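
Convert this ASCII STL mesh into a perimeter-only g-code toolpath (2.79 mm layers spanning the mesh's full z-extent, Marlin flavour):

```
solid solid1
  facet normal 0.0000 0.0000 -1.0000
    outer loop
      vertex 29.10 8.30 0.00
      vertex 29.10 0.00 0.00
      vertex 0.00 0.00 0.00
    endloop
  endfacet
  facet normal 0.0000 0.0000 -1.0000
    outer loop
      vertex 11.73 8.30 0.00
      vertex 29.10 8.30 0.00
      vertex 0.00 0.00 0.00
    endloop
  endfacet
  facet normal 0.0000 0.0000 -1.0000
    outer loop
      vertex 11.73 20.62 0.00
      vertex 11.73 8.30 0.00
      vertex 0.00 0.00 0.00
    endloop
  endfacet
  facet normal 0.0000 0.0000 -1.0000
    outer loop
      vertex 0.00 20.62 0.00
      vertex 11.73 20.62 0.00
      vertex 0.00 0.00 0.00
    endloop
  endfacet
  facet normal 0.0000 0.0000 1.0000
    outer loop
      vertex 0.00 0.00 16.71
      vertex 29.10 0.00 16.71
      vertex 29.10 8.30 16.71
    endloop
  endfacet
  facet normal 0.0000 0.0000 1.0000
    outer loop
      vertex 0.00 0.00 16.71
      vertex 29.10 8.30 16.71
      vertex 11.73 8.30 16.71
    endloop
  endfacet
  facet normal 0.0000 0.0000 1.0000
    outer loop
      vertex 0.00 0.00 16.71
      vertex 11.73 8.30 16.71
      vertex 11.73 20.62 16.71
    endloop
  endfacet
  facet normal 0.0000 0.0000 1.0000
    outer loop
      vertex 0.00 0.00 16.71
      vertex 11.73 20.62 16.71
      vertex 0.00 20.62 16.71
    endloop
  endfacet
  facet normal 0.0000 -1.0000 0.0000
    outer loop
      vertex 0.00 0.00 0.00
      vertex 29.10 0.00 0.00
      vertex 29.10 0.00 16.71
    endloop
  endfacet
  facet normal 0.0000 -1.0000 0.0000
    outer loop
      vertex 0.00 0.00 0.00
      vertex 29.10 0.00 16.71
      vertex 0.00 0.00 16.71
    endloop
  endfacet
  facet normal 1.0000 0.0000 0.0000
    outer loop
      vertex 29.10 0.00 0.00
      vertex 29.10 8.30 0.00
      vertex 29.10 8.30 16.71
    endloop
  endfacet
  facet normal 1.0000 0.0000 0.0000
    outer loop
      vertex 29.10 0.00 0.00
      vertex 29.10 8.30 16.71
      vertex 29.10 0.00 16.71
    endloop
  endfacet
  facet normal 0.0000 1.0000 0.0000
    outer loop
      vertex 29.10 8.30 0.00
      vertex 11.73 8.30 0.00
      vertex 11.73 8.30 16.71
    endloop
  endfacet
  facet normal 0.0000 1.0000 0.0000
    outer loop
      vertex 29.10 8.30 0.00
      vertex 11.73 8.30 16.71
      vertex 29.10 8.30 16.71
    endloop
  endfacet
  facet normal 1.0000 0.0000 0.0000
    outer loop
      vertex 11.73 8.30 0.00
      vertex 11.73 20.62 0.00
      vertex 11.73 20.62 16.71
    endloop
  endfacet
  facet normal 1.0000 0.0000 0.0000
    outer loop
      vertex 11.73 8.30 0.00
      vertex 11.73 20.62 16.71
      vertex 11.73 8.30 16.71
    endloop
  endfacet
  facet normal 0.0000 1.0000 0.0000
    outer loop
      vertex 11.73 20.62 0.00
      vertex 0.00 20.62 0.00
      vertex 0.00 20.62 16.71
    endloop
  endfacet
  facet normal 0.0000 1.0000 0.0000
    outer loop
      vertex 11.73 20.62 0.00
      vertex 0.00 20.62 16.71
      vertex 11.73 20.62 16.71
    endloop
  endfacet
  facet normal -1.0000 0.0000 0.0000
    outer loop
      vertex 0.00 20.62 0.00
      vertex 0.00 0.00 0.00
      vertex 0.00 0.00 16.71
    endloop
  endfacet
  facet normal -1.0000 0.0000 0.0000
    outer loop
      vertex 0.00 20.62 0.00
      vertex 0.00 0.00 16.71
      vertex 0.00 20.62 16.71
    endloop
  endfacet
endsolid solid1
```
; perimeter-only toolpath
G21 ; units = mm
G90 ; absolute positioning
G28 ; home
; layer 1
G0 Z2.79
G0 X0.00 Y0.00
G1 X29.10 Y0.00
G1 X29.10 Y8.30
G1 X11.73 Y8.30
G1 X11.73 Y20.62
G1 X0.00 Y20.62
G1 X0.00 Y0.00
; layer 2
G0 Z5.57
G0 X0.00 Y0.00
G1 X29.10 Y0.00
G1 X29.10 Y8.30
G1 X11.73 Y8.30
G1 X11.73 Y20.62
G1 X0.00 Y20.62
G1 X0.00 Y0.00
; layer 3
G0 Z8.36
G0 X0.00 Y0.00
G1 X29.10 Y0.00
G1 X29.10 Y8.30
G1 X11.73 Y8.30
G1 X11.73 Y20.62
G1 X0.00 Y20.62
G1 X0.00 Y0.00
; layer 4
G0 Z11.14
G0 X0.00 Y0.00
G1 X29.10 Y0.00
G1 X29.10 Y8.30
G1 X11.73 Y8.30
G1 X11.73 Y20.62
G1 X0.00 Y20.62
G1 X0.00 Y0.00
; layer 5
G0 Z13.93
G0 X0.00 Y0.00
G1 X29.10 Y0.00
G1 X29.10 Y8.30
G1 X11.73 Y8.30
G1 X11.73 Y20.62
G1 X0.00 Y20.62
G1 X0.00 Y0.00
; layer 6
G0 Z16.71
G0 X0.00 Y0.00
G1 X29.10 Y0.00
G1 X29.10 Y8.30
G1 X11.73 Y8.30
G1 X11.73 Y20.62
G1 X0.00 Y20.62
G1 X0.00 Y0.00
M2 ; end

The solid is an L-shaped prism: outer 29.1 × 20.6 mm, arm thicknesses ≈ 8.3 mm (horizontal) and 11.7 mm (vertical), extruded 16.7 mm in z. Slicing at Δz = 2.79 mm — 6 equal slices spanning the solid's height, so layer i sits at z = i·h/6 — gives 6 non-empty perimeters. Each is a 6-segment closed polygon; G0 lifts to the layer z and rapids to the start vertex, then G1 traces the edges.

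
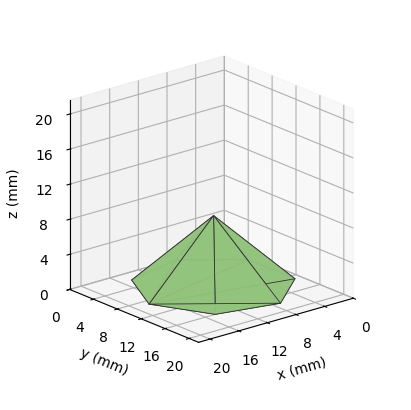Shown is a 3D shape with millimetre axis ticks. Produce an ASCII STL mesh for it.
Reading the render: the shape is a regular 7-sided pyramid, base circumscribed radius ≈ 9 mm, apex at z ≈ 8 mm (dimensions read to the nearest mm from the axis ticks). For the STL, each face is triangulated and given an outward normal.

solid part
  facet normal 0.0000 0.0000 -1.0000
    outer loop
      vertex 7.0 17.8 0.0
      vertex 14.6 16.0 0.0
      vertex 18.0 9.0 0.0
    endloop
  endfacet
  facet normal 0.0000 0.0000 -1.0000
    outer loop
      vertex 0.9 12.9 0.0
      vertex 7.0 17.8 0.0
      vertex 18.0 9.0 0.0
    endloop
  endfacet
  facet normal 0.0000 0.0000 -1.0000
    outer loop
      vertex 0.9 5.1 0.0
      vertex 0.9 12.9 0.0
      vertex 18.0 9.0 0.0
    endloop
  endfacet
  facet normal 0.0000 0.0000 -1.0000
    outer loop
      vertex 7.0 0.2 0.0
      vertex 0.9 5.1 0.0
      vertex 18.0 9.0 0.0
    endloop
  endfacet
  facet normal 0.0000 0.0000 -1.0000
    outer loop
      vertex 14.6 2.0 0.0
      vertex 7.0 0.2 0.0
      vertex 18.0 9.0 0.0
    endloop
  endfacet
  facet normal 0.6323 0.3071 0.7113
    outer loop
      vertex 18.0 9.0 0.0
      vertex 14.6 16.0 0.0
      vertex 9.0 9.0 8.0
    endloop
  endfacet
  facet normal 0.1619 0.6837 0.7116
    outer loop
      vertex 14.6 16.0 0.0
      vertex 7.0 17.8 0.0
      vertex 9.0 9.0 8.0
    endloop
  endfacet
  facet normal -0.4397 0.5474 0.7121
    outer loop
      vertex 7.0 17.8 0.0
      vertex 0.9 12.9 0.0
      vertex 9.0 9.0 8.0
    endloop
  endfacet
  facet normal -0.7027 0.0000 0.7115
    outer loop
      vertex 0.9 12.9 0.0
      vertex 0.9 5.1 0.0
      vertex 9.0 9.0 8.0
    endloop
  endfacet
  facet normal -0.4397 -0.5474 0.7121
    outer loop
      vertex 0.9 5.1 0.0
      vertex 7.0 0.2 0.0
      vertex 9.0 9.0 8.0
    endloop
  endfacet
  facet normal 0.1619 -0.6837 0.7116
    outer loop
      vertex 7.0 0.2 0.0
      vertex 14.6 2.0 0.0
      vertex 9.0 9.0 8.0
    endloop
  endfacet
  facet normal 0.6323 -0.3071 0.7113
    outer loop
      vertex 14.6 2.0 0.0
      vertex 18.0 9.0 0.0
      vertex 9.0 9.0 8.0
    endloop
  endfacet
endsolid part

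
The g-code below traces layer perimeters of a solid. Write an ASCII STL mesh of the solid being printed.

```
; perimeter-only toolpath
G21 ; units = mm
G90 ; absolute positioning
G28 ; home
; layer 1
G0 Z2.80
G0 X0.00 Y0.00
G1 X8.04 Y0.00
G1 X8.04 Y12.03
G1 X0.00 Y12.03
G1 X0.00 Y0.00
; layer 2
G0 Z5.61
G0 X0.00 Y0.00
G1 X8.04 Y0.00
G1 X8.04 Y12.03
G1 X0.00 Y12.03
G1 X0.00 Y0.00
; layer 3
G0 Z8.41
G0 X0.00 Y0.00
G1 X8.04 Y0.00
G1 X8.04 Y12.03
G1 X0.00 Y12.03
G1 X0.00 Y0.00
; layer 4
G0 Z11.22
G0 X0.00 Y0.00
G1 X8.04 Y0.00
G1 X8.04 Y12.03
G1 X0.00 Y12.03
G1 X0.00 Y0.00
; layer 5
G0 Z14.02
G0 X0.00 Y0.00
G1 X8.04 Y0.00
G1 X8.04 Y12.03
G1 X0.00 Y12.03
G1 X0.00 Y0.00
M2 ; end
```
solid part
  facet normal 0.0000 0.0000 -1.0000
    outer loop
      vertex 8.04 12.03 0.00
      vertex 8.04 0.00 0.00
      vertex 0.00 0.00 0.00
    endloop
  endfacet
  facet normal 0.0000 0.0000 -1.0000
    outer loop
      vertex 0.00 12.03 0.00
      vertex 8.04 12.03 0.00
      vertex 0.00 0.00 0.00
    endloop
  endfacet
  facet normal 0.0000 0.0000 1.0000
    outer loop
      vertex 0.00 0.00 14.02
      vertex 8.04 0.00 14.02
      vertex 8.04 12.03 14.02
    endloop
  endfacet
  facet normal 0.0000 0.0000 1.0000
    outer loop
      vertex 0.00 0.00 14.02
      vertex 8.04 12.03 14.02
      vertex 0.00 12.03 14.02
    endloop
  endfacet
  facet normal 0.0000 -1.0000 0.0000
    outer loop
      vertex 0.00 0.00 0.00
      vertex 8.04 0.00 0.00
      vertex 8.04 0.00 14.02
    endloop
  endfacet
  facet normal 0.0000 -1.0000 0.0000
    outer loop
      vertex 0.00 0.00 0.00
      vertex 8.04 0.00 14.02
      vertex 0.00 0.00 14.02
    endloop
  endfacet
  facet normal 0.0000 1.0000 0.0000
    outer loop
      vertex 8.04 12.03 14.02
      vertex 8.04 12.03 0.00
      vertex 0.00 12.03 0.00
    endloop
  endfacet
  facet normal 0.0000 1.0000 0.0000
    outer loop
      vertex 0.00 12.03 14.02
      vertex 8.04 12.03 14.02
      vertex 0.00 12.03 0.00
    endloop
  endfacet
  facet normal -1.0000 0.0000 0.0000
    outer loop
      vertex 0.00 12.03 14.02
      vertex 0.00 12.03 0.00
      vertex 0.00 0.00 0.00
    endloop
  endfacet
  facet normal -1.0000 0.0000 0.0000
    outer loop
      vertex 0.00 0.00 14.02
      vertex 0.00 12.03 14.02
      vertex 0.00 0.00 0.00
    endloop
  endfacet
  facet normal 1.0000 0.0000 0.0000
    outer loop
      vertex 8.04 0.00 0.00
      vertex 8.04 12.03 0.00
      vertex 8.04 12.03 14.02
    endloop
  endfacet
  facet normal 1.0000 0.0000 0.0000
    outer loop
      vertex 8.04 0.00 0.00
      vertex 8.04 12.03 14.02
      vertex 8.04 0.00 14.02
    endloop
  endfacet
endsolid part

The G0 Z moves step by Δz≈2.80 mm. Every layer's G1 loop is the same polygon, so the solid is a straight extrusion of it from z=0 to z≈14. Closing with flat bottom and top caps and triangulating gives 12 facets — a rectangular box, roughly 8.04 × 12 mm footprint and 14 mm tall.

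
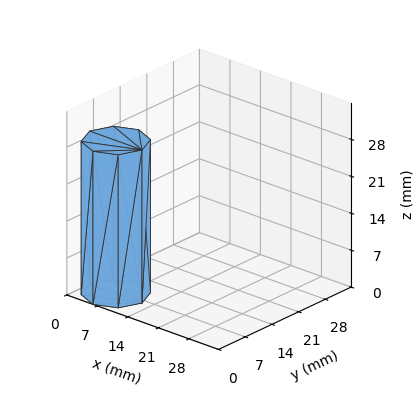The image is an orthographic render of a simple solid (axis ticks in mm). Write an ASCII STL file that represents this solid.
Reading the render: the shape is a regular 8-sided prism (a cylinder approximated with 8 flat sides), circumscribed radius ≈ 6 mm, height ≈ 29 mm (dimensions read to the nearest mm from the axis ticks). For the STL, each face is triangulated and given an outward normal.

solid part
  facet normal 0.0000 0.0000 -1.0000
    outer loop
      vertex 6.000 12.000 0.000
      vertex 10.243 10.243 0.000
      vertex 12.000 6.000 0.000
    endloop
  endfacet
  facet normal 0.0000 0.0000 -1.0000
    outer loop
      vertex 1.757 10.243 0.000
      vertex 6.000 12.000 0.000
      vertex 12.000 6.000 0.000
    endloop
  endfacet
  facet normal 0.0000 0.0000 -1.0000
    outer loop
      vertex 0.000 6.000 0.000
      vertex 1.757 10.243 0.000
      vertex 12.000 6.000 0.000
    endloop
  endfacet
  facet normal 0.0000 0.0000 -1.0000
    outer loop
      vertex 1.757 1.757 0.000
      vertex 0.000 6.000 0.000
      vertex 12.000 6.000 0.000
    endloop
  endfacet
  facet normal 0.0000 0.0000 -1.0000
    outer loop
      vertex 6.000 0.000 0.000
      vertex 1.757 1.757 0.000
      vertex 12.000 6.000 0.000
    endloop
  endfacet
  facet normal 0.0000 0.0000 -1.0000
    outer loop
      vertex 10.243 1.757 0.000
      vertex 6.000 0.000 0.000
      vertex 12.000 6.000 0.000
    endloop
  endfacet
  facet normal 0.0000 0.0000 1.0000
    outer loop
      vertex 12.000 6.000 29.000
      vertex 10.243 10.243 29.000
      vertex 6.000 12.000 29.000
    endloop
  endfacet
  facet normal 0.0000 0.0000 1.0000
    outer loop
      vertex 12.000 6.000 29.000
      vertex 6.000 12.000 29.000
      vertex 1.757 10.243 29.000
    endloop
  endfacet
  facet normal 0.0000 0.0000 1.0000
    outer loop
      vertex 12.000 6.000 29.000
      vertex 1.757 10.243 29.000
      vertex 0.000 6.000 29.000
    endloop
  endfacet
  facet normal 0.0000 0.0000 1.0000
    outer loop
      vertex 12.000 6.000 29.000
      vertex 0.000 6.000 29.000
      vertex 1.757 1.757 29.000
    endloop
  endfacet
  facet normal 0.0000 0.0000 1.0000
    outer loop
      vertex 12.000 6.000 29.000
      vertex 1.757 1.757 29.000
      vertex 6.000 0.000 29.000
    endloop
  endfacet
  facet normal 0.0000 0.0000 1.0000
    outer loop
      vertex 12.000 6.000 29.000
      vertex 6.000 0.000 29.000
      vertex 10.243 1.757 29.000
    endloop
  endfacet
  facet normal 0.9239 0.3826 0.0000
    outer loop
      vertex 12.000 6.000 0.000
      vertex 10.243 10.243 0.000
      vertex 10.243 10.243 29.000
    endloop
  endfacet
  facet normal 0.9239 0.3826 0.0000
    outer loop
      vertex 12.000 6.000 0.000
      vertex 10.243 10.243 29.000
      vertex 12.000 6.000 29.000
    endloop
  endfacet
  facet normal 0.3826 0.9239 0.0000
    outer loop
      vertex 10.243 10.243 0.000
      vertex 6.000 12.000 0.000
      vertex 6.000 12.000 29.000
    endloop
  endfacet
  facet normal 0.3826 0.9239 0.0000
    outer loop
      vertex 10.243 10.243 0.000
      vertex 6.000 12.000 29.000
      vertex 10.243 10.243 29.000
    endloop
  endfacet
  facet normal -0.3826 0.9239 0.0000
    outer loop
      vertex 6.000 12.000 0.000
      vertex 1.757 10.243 0.000
      vertex 1.757 10.243 29.000
    endloop
  endfacet
  facet normal -0.3826 0.9239 0.0000
    outer loop
      vertex 6.000 12.000 0.000
      vertex 1.757 10.243 29.000
      vertex 6.000 12.000 29.000
    endloop
  endfacet
  facet normal -0.9239 0.3826 0.0000
    outer loop
      vertex 1.757 10.243 0.000
      vertex 0.000 6.000 0.000
      vertex 0.000 6.000 29.000
    endloop
  endfacet
  facet normal -0.9239 0.3826 0.0000
    outer loop
      vertex 1.757 10.243 0.000
      vertex 0.000 6.000 29.000
      vertex 1.757 10.243 29.000
    endloop
  endfacet
  facet normal -0.9239 -0.3826 0.0000
    outer loop
      vertex 0.000 6.000 0.000
      vertex 1.757 1.757 0.000
      vertex 1.757 1.757 29.000
    endloop
  endfacet
  facet normal -0.9239 -0.3826 0.0000
    outer loop
      vertex 0.000 6.000 0.000
      vertex 1.757 1.757 29.000
      vertex 0.000 6.000 29.000
    endloop
  endfacet
  facet normal -0.3826 -0.9239 0.0000
    outer loop
      vertex 1.757 1.757 0.000
      vertex 6.000 0.000 0.000
      vertex 6.000 0.000 29.000
    endloop
  endfacet
  facet normal -0.3826 -0.9239 0.0000
    outer loop
      vertex 1.757 1.757 0.000
      vertex 6.000 0.000 29.000
      vertex 1.757 1.757 29.000
    endloop
  endfacet
  facet normal 0.3826 -0.9239 0.0000
    outer loop
      vertex 6.000 0.000 0.000
      vertex 10.243 1.757 0.000
      vertex 10.243 1.757 29.000
    endloop
  endfacet
  facet normal 0.3826 -0.9239 0.0000
    outer loop
      vertex 6.000 0.000 0.000
      vertex 10.243 1.757 29.000
      vertex 6.000 0.000 29.000
    endloop
  endfacet
  facet normal 0.9239 -0.3826 0.0000
    outer loop
      vertex 10.243 1.757 0.000
      vertex 12.000 6.000 0.000
      vertex 12.000 6.000 29.000
    endloop
  endfacet
  facet normal 0.9239 -0.3826 0.0000
    outer loop
      vertex 10.243 1.757 0.000
      vertex 12.000 6.000 29.000
      vertex 10.243 1.757 29.000
    endloop
  endfacet
endsolid part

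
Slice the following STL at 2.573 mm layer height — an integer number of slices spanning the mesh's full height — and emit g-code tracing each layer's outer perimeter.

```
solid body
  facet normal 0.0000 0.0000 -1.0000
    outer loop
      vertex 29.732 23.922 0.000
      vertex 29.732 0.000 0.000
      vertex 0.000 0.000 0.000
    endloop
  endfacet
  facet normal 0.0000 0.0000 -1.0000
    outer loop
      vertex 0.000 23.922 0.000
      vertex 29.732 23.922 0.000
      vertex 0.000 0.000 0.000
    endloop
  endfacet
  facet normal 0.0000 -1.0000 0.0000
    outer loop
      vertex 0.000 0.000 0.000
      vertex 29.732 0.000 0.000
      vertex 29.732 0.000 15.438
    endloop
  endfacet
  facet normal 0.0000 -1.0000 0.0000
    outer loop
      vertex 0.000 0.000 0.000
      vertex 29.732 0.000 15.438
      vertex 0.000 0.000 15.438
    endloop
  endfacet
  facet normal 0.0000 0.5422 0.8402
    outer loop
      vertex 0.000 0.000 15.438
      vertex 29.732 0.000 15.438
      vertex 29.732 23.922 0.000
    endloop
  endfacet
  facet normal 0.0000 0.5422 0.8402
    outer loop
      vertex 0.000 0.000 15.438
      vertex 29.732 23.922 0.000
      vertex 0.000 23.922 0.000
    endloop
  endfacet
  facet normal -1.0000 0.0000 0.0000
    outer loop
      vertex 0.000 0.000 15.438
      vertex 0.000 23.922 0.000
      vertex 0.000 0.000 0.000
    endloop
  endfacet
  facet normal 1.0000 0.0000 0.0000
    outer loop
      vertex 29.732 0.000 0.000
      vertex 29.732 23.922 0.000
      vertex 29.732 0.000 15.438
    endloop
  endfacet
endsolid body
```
; perimeter-only toolpath
G21 ; units = mm
G90 ; absolute positioning
G28 ; home
; layer 1
G0 Z2.573
G0 X0.000 Y0.000
G1 X29.732 Y0.000
G1 X29.732 Y19.935
G1 X0.000 Y19.935
G1 X0.000 Y0.000
; layer 2
G0 Z5.146
G0 X0.000 Y0.000
G1 X29.732 Y0.000
G1 X29.732 Y15.948
G1 X0.000 Y15.948
G1 X0.000 Y0.000
; layer 3
G0 Z7.719
G0 X0.000 Y0.000
G1 X29.732 Y0.000
G1 X29.732 Y11.961
G1 X0.000 Y11.961
G1 X0.000 Y0.000
; layer 4
G0 Z10.292
G0 X0.000 Y0.000
G1 X29.732 Y0.000
G1 X29.732 Y7.974
G1 X0.000 Y7.974
G1 X0.000 Y0.000
; layer 5
G0 Z12.865
G0 X0.000 Y0.000
G1 X29.732 Y0.000
G1 X29.732 Y3.987
G1 X0.000 Y3.987
G1 X0.000 Y0.000
M2 ; end

The solid is a wedge (ramp): 29.7 × 23.9 mm base, rising to 15.4 mm along the y=0 edge and sloping linearly to z=0 at y=23.9. Slicing at Δz = 2.573 mm — 6 equal slices spanning the solid's height, so layer i sits at z = i·h/6 — gives 5 non-empty perimeters. Each is a 4-segment closed polygon; G0 lifts to the layer z and rapids to the start vertex, then G1 traces the edges. The cross-section shrinks linearly with z (the slice at the apex is degenerate and omitted).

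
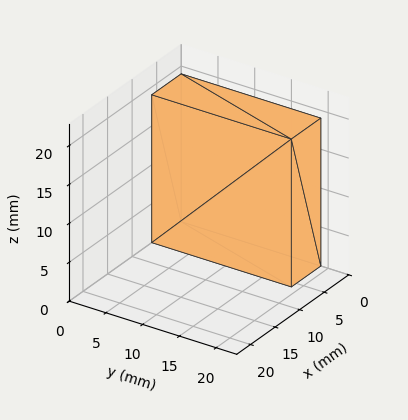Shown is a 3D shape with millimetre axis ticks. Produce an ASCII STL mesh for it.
Reading the render: the shape is a rectangular box, roughly 6 × 19 mm footprint and 19 mm tall (dimensions read to the nearest mm from the axis ticks). For the STL, each face is triangulated and given an outward normal.

solid part
  facet normal 0.0000 0.0000 -1.0000
    outer loop
      vertex 6.0 19.0 0.0
      vertex 6.0 0.0 0.0
      vertex 0.0 0.0 0.0
    endloop
  endfacet
  facet normal 0.0000 0.0000 -1.0000
    outer loop
      vertex 0.0 19.0 0.0
      vertex 6.0 19.0 0.0
      vertex 0.0 0.0 0.0
    endloop
  endfacet
  facet normal 0.0000 0.0000 1.0000
    outer loop
      vertex 0.0 0.0 19.0
      vertex 6.0 0.0 19.0
      vertex 6.0 19.0 19.0
    endloop
  endfacet
  facet normal 0.0000 0.0000 1.0000
    outer loop
      vertex 0.0 0.0 19.0
      vertex 6.0 19.0 19.0
      vertex 0.0 19.0 19.0
    endloop
  endfacet
  facet normal 0.0000 -1.0000 0.0000
    outer loop
      vertex 0.0 0.0 0.0
      vertex 6.0 0.0 0.0
      vertex 6.0 0.0 19.0
    endloop
  endfacet
  facet normal 0.0000 -1.0000 0.0000
    outer loop
      vertex 0.0 0.0 0.0
      vertex 6.0 0.0 19.0
      vertex 0.0 0.0 19.0
    endloop
  endfacet
  facet normal 0.0000 1.0000 0.0000
    outer loop
      vertex 6.0 19.0 19.0
      vertex 6.0 19.0 0.0
      vertex 0.0 19.0 0.0
    endloop
  endfacet
  facet normal 0.0000 1.0000 0.0000
    outer loop
      vertex 0.0 19.0 19.0
      vertex 6.0 19.0 19.0
      vertex 0.0 19.0 0.0
    endloop
  endfacet
  facet normal -1.0000 0.0000 0.0000
    outer loop
      vertex 0.0 19.0 19.0
      vertex 0.0 19.0 0.0
      vertex 0.0 0.0 0.0
    endloop
  endfacet
  facet normal -1.0000 0.0000 0.0000
    outer loop
      vertex 0.0 0.0 19.0
      vertex 0.0 19.0 19.0
      vertex 0.0 0.0 0.0
    endloop
  endfacet
  facet normal 1.0000 0.0000 0.0000
    outer loop
      vertex 6.0 0.0 0.0
      vertex 6.0 19.0 0.0
      vertex 6.0 19.0 19.0
    endloop
  endfacet
  facet normal 1.0000 0.0000 0.0000
    outer loop
      vertex 6.0 0.0 0.0
      vertex 6.0 19.0 19.0
      vertex 6.0 0.0 19.0
    endloop
  endfacet
endsolid part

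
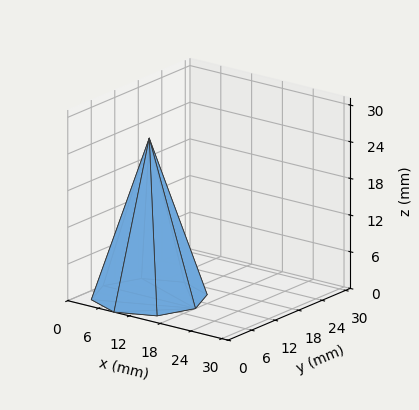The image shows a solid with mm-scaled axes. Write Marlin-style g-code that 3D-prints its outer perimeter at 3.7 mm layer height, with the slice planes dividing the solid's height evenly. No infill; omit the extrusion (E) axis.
Reading the render: the shape is a regular 8-sided pyramid, base circumscribed radius ≈ 9 mm, apex at z ≈ 26 mm (dimensions read to the nearest mm from the axis ticks). For the g-code, the solid's height is divided into equal slices at the stated Δz and each level perimeter traced with G1 moves after a G0 lift.

; perimeter-only toolpath
G21 ; units = mm
G90 ; absolute positioning
G28 ; home
; layer 1
G0 Z3.7
G0 X16.7 Y9.0
G1 X14.5 Y14.5
G1 X9.0 Y16.7
G1 X3.5 Y14.5
G1 X1.3 Y9.0
G1 X3.5 Y3.5
G1 X9.0 Y1.3
G1 X14.5 Y3.5
G1 X16.7 Y9.0
; layer 2
G0 Z7.4
G0 X15.4 Y9.0
G1 X13.6 Y13.6
G1 X9.0 Y15.4
G1 X4.4 Y13.6
G1 X2.6 Y9.0
G1 X4.4 Y4.4
G1 X9.0 Y2.6
G1 X13.6 Y4.4
G1 X15.4 Y9.0
; layer 3
G0 Z11.1
G0 X14.1 Y9.0
G1 X12.7 Y12.7
G1 X9.0 Y14.1
G1 X5.3 Y12.7
G1 X3.9 Y9.0
G1 X5.3 Y5.3
G1 X9.0 Y3.9
G1 X12.7 Y5.3
G1 X14.1 Y9.0
; layer 4
G0 Z14.9
G0 X12.9 Y9.0
G1 X11.7 Y11.7
G1 X9.0 Y12.9
G1 X6.3 Y11.7
G1 X5.1 Y9.0
G1 X6.3 Y6.3
G1 X9.0 Y5.1
G1 X11.7 Y6.3
G1 X12.9 Y9.0
; layer 5
G0 Z18.6
G0 X11.6 Y9.0
G1 X10.8 Y10.8
G1 X9.0 Y11.6
G1 X7.2 Y10.8
G1 X6.4 Y9.0
G1 X7.2 Y7.2
G1 X9.0 Y6.4
G1 X10.8 Y7.2
G1 X11.6 Y9.0
; layer 6
G0 Z22.3
G0 X10.3 Y9.0
G1 X9.9 Y9.9
G1 X9.0 Y10.3
G1 X8.1 Y9.9
G1 X7.7 Y9.0
G1 X8.1 Y8.1
G1 X9.0 Y7.7
G1 X9.9 Y8.1
G1 X10.3 Y9.0
M2 ; end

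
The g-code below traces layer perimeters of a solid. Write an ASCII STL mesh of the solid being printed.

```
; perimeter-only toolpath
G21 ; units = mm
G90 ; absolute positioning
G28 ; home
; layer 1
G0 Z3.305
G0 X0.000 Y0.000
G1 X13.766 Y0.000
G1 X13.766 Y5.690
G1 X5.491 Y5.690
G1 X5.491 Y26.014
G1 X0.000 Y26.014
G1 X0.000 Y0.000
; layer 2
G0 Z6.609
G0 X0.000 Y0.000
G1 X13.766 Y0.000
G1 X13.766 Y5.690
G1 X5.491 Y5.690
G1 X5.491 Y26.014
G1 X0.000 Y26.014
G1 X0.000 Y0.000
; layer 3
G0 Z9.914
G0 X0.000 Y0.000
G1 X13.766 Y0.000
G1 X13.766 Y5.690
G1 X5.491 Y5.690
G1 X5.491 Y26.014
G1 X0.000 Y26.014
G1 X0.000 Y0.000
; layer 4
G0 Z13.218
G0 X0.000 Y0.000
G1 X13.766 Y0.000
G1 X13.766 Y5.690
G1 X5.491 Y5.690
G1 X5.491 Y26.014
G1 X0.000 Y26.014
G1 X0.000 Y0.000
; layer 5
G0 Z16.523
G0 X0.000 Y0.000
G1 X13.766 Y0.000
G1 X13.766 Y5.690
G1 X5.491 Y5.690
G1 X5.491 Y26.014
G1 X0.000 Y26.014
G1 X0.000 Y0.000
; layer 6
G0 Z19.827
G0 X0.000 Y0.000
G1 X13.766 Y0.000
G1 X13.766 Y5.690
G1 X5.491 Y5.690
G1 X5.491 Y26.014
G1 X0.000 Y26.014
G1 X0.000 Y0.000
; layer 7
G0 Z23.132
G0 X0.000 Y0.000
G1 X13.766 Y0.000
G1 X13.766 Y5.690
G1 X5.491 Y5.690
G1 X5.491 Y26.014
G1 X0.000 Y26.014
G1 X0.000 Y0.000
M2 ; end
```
solid part
  facet normal 0.0000 0.0000 -1.0000
    outer loop
      vertex 13.766 5.690 0.000
      vertex 13.766 0.000 0.000
      vertex 0.000 0.000 0.000
    endloop
  endfacet
  facet normal 0.0000 0.0000 -1.0000
    outer loop
      vertex 5.491 5.690 0.000
      vertex 13.766 5.690 0.000
      vertex 0.000 0.000 0.000
    endloop
  endfacet
  facet normal 0.0000 0.0000 -1.0000
    outer loop
      vertex 5.491 26.014 0.000
      vertex 5.491 5.690 0.000
      vertex 0.000 0.000 0.000
    endloop
  endfacet
  facet normal 0.0000 0.0000 -1.0000
    outer loop
      vertex 0.000 26.014 0.000
      vertex 5.491 26.014 0.000
      vertex 0.000 0.000 0.000
    endloop
  endfacet
  facet normal 0.0000 0.0000 1.0000
    outer loop
      vertex 0.000 0.000 23.132
      vertex 13.766 0.000 23.132
      vertex 13.766 5.690 23.132
    endloop
  endfacet
  facet normal 0.0000 0.0000 1.0000
    outer loop
      vertex 0.000 0.000 23.132
      vertex 13.766 5.690 23.132
      vertex 5.491 5.690 23.132
    endloop
  endfacet
  facet normal 0.0000 0.0000 1.0000
    outer loop
      vertex 0.000 0.000 23.132
      vertex 5.491 5.690 23.132
      vertex 5.491 26.014 23.132
    endloop
  endfacet
  facet normal 0.0000 0.0000 1.0000
    outer loop
      vertex 0.000 0.000 23.132
      vertex 5.491 26.014 23.132
      vertex 0.000 26.014 23.132
    endloop
  endfacet
  facet normal 0.0000 -1.0000 0.0000
    outer loop
      vertex 0.000 0.000 0.000
      vertex 13.766 0.000 0.000
      vertex 13.766 0.000 23.132
    endloop
  endfacet
  facet normal 0.0000 -1.0000 0.0000
    outer loop
      vertex 0.000 0.000 0.000
      vertex 13.766 0.000 23.132
      vertex 0.000 0.000 23.132
    endloop
  endfacet
  facet normal 1.0000 0.0000 0.0000
    outer loop
      vertex 13.766 0.000 0.000
      vertex 13.766 5.690 0.000
      vertex 13.766 5.690 23.132
    endloop
  endfacet
  facet normal 1.0000 0.0000 0.0000
    outer loop
      vertex 13.766 0.000 0.000
      vertex 13.766 5.690 23.132
      vertex 13.766 0.000 23.132
    endloop
  endfacet
  facet normal 0.0000 1.0000 0.0000
    outer loop
      vertex 13.766 5.690 0.000
      vertex 5.491 5.690 0.000
      vertex 5.491 5.690 23.132
    endloop
  endfacet
  facet normal 0.0000 1.0000 0.0000
    outer loop
      vertex 13.766 5.690 0.000
      vertex 5.491 5.690 23.132
      vertex 13.766 5.690 23.132
    endloop
  endfacet
  facet normal 1.0000 0.0000 0.0000
    outer loop
      vertex 5.491 5.690 0.000
      vertex 5.491 26.014 0.000
      vertex 5.491 26.014 23.132
    endloop
  endfacet
  facet normal 1.0000 0.0000 0.0000
    outer loop
      vertex 5.491 5.690 0.000
      vertex 5.491 26.014 23.132
      vertex 5.491 5.690 23.132
    endloop
  endfacet
  facet normal 0.0000 1.0000 0.0000
    outer loop
      vertex 5.491 26.014 0.000
      vertex 0.000 26.014 0.000
      vertex 0.000 26.014 23.132
    endloop
  endfacet
  facet normal 0.0000 1.0000 0.0000
    outer loop
      vertex 5.491 26.014 0.000
      vertex 0.000 26.014 23.132
      vertex 5.491 26.014 23.132
    endloop
  endfacet
  facet normal -1.0000 0.0000 0.0000
    outer loop
      vertex 0.000 26.014 0.000
      vertex 0.000 0.000 0.000
      vertex 0.000 0.000 23.132
    endloop
  endfacet
  facet normal -1.0000 0.0000 0.0000
    outer loop
      vertex 0.000 26.014 0.000
      vertex 0.000 0.000 23.132
      vertex 0.000 26.014 23.132
    endloop
  endfacet
endsolid part

The G0 Z moves step by Δz≈3.305 mm. Every layer's G1 loop is the same polygon, so the solid is a straight extrusion of it from z=0 to z≈23.1. Closing with flat bottom and top caps and triangulating gives 20 facets — an L-shaped prism: outer 13.8 × 26 mm, arm thicknesses ≈ 5.69 mm (horizontal) and 5.49 mm (vertical), extruded 23.1 mm in z.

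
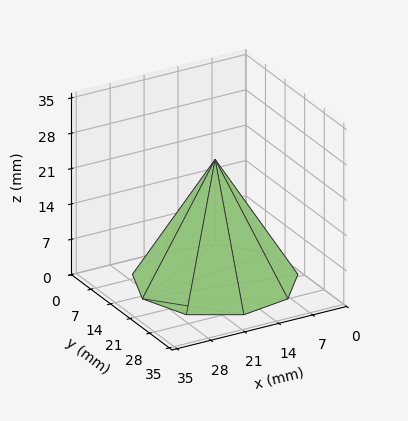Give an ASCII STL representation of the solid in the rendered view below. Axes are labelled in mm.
Reading the render: the shape is a regular 9-sided pyramid, base circumscribed radius ≈ 15 mm, apex at z ≈ 24 mm (dimensions read to the nearest mm from the axis ticks). For the STL, each face is triangulated and given an outward normal.

solid part
  facet normal 0.0000 0.0000 -1.0000
    outer loop
      vertex 17.60 29.77 0.00
      vertex 26.49 24.64 0.00
      vertex 30.00 15.00 0.00
    endloop
  endfacet
  facet normal 0.0000 0.0000 -1.0000
    outer loop
      vertex 7.50 27.99 0.00
      vertex 17.60 29.77 0.00
      vertex 30.00 15.00 0.00
    endloop
  endfacet
  facet normal 0.0000 0.0000 -1.0000
    outer loop
      vertex 0.90 20.13 0.00
      vertex 7.50 27.99 0.00
      vertex 30.00 15.00 0.00
    endloop
  endfacet
  facet normal 0.0000 0.0000 -1.0000
    outer loop
      vertex 0.90 9.87 0.00
      vertex 0.90 20.13 0.00
      vertex 30.00 15.00 0.00
    endloop
  endfacet
  facet normal 0.0000 0.0000 -1.0000
    outer loop
      vertex 7.50 2.01 0.00
      vertex 0.90 9.87 0.00
      vertex 30.00 15.00 0.00
    endloop
  endfacet
  facet normal 0.0000 0.0000 -1.0000
    outer loop
      vertex 17.60 0.23 0.00
      vertex 7.50 2.01 0.00
      vertex 30.00 15.00 0.00
    endloop
  endfacet
  facet normal 0.0000 0.0000 -1.0000
    outer loop
      vertex 26.49 5.36 0.00
      vertex 17.60 0.23 0.00
      vertex 30.00 15.00 0.00
    endloop
  endfacet
  facet normal 0.8103 0.2950 0.5064
    outer loop
      vertex 30.00 15.00 0.00
      vertex 26.49 24.64 0.00
      vertex 15.00 15.00 24.00
    endloop
  endfacet
  facet normal 0.4310 0.7469 0.5063
    outer loop
      vertex 26.49 24.64 0.00
      vertex 17.60 29.77 0.00
      vertex 15.00 15.00 24.00
    endloop
  endfacet
  facet normal -0.1497 0.8492 0.5064
    outer loop
      vertex 17.60 29.77 0.00
      vertex 7.50 27.99 0.00
      vertex 15.00 15.00 24.00
    endloop
  endfacet
  facet normal -0.6603 0.5545 0.5065
    outer loop
      vertex 7.50 27.99 0.00
      vertex 0.90 20.13 0.00
      vertex 15.00 15.00 24.00
    endloop
  endfacet
  facet normal -0.8622 0.0000 0.5065
    outer loop
      vertex 0.90 20.13 0.00
      vertex 0.90 9.87 0.00
      vertex 15.00 15.00 24.00
    endloop
  endfacet
  facet normal -0.6603 -0.5545 0.5065
    outer loop
      vertex 0.90 9.87 0.00
      vertex 7.50 2.01 0.00
      vertex 15.00 15.00 24.00
    endloop
  endfacet
  facet normal -0.1497 -0.8492 0.5064
    outer loop
      vertex 7.50 2.01 0.00
      vertex 17.60 0.23 0.00
      vertex 15.00 15.00 24.00
    endloop
  endfacet
  facet normal 0.4310 -0.7469 0.5063
    outer loop
      vertex 17.60 0.23 0.00
      vertex 26.49 5.36 0.00
      vertex 15.00 15.00 24.00
    endloop
  endfacet
  facet normal 0.8103 -0.2950 0.5064
    outer loop
      vertex 26.49 5.36 0.00
      vertex 30.00 15.00 0.00
      vertex 15.00 15.00 24.00
    endloop
  endfacet
endsolid part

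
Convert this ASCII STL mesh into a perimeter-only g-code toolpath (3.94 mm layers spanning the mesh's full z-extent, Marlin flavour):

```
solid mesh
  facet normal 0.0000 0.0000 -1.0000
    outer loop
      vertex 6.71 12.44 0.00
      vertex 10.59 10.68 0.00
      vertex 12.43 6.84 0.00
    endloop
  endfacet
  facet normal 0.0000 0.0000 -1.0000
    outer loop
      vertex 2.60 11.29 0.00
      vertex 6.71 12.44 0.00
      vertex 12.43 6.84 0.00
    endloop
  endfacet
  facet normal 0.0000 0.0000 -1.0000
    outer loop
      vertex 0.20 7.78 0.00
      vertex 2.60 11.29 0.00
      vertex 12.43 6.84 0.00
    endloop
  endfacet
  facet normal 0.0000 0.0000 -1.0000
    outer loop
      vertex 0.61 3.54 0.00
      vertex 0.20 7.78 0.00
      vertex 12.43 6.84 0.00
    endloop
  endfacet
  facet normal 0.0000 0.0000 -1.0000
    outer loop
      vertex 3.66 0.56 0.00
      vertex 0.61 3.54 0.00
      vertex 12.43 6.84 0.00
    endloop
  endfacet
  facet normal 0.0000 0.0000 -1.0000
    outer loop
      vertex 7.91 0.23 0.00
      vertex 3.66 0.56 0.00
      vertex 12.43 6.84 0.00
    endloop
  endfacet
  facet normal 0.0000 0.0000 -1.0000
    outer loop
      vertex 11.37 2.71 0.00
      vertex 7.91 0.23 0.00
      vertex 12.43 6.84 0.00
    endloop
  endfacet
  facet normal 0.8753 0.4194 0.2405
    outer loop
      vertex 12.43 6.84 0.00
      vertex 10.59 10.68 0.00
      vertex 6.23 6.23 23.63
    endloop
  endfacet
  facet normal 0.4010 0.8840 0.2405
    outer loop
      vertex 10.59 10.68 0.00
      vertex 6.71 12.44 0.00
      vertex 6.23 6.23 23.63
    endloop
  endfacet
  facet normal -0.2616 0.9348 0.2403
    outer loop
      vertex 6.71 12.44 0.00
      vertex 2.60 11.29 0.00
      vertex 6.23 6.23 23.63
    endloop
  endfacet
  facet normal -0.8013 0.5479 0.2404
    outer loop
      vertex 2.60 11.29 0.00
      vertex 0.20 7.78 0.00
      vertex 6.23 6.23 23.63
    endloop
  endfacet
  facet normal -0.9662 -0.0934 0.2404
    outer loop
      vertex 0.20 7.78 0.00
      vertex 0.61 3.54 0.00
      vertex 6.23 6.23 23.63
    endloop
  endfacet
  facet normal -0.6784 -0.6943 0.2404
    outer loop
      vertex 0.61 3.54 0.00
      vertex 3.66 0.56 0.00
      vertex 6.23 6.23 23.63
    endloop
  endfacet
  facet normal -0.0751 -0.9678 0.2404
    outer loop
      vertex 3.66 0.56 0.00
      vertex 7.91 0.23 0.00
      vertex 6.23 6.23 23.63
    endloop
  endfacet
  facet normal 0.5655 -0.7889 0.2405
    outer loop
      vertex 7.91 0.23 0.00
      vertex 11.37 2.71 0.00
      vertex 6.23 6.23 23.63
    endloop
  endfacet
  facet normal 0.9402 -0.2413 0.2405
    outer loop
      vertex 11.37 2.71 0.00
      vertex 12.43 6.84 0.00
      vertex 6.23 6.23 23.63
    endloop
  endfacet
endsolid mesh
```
; perimeter-only toolpath
G21 ; units = mm
G90 ; absolute positioning
G28 ; home
; layer 1
G0 Z3.94
G0 X11.40 Y6.74
G1 X9.86 Y9.94
G1 X6.63 Y11.41
G1 X3.21 Y10.45
G1 X1.20 Y7.52
G1 X1.55 Y3.99
G1 X4.09 Y1.50
G1 X7.63 Y1.23
G1 X10.51 Y3.30
G1 X11.40 Y6.74
; layer 2
G0 Z7.88
G0 X10.36 Y6.64
G1 X9.14 Y9.20
G1 X6.55 Y10.37
G1 X3.81 Y9.60
G1 X2.21 Y7.26
G1 X2.48 Y4.44
G1 X4.52 Y2.45
G1 X7.35 Y2.23
G1 X9.66 Y3.88
G1 X10.36 Y6.64
; layer 3
G0 Z11.81
G0 X9.33 Y6.54
G1 X8.41 Y8.46
G1 X6.47 Y9.34
G1 X4.42 Y8.76
G1 X3.22 Y7.01
G1 X3.42 Y4.88
G1 X4.95 Y3.40
G1 X7.07 Y3.23
G1 X8.80 Y4.47
G1 X9.33 Y6.54
; layer 4
G0 Z15.75
G0 X8.30 Y6.43
G1 X7.68 Y7.71
G1 X6.39 Y8.30
G1 X5.02 Y7.92
G1 X4.22 Y6.75
G1 X4.36 Y5.33
G1 X5.37 Y4.34
G1 X6.79 Y4.23
G1 X7.94 Y5.06
G1 X8.30 Y6.43
; layer 5
G0 Z19.69
G0 X7.26 Y6.33
G1 X6.96 Y6.97
G1 X6.31 Y7.27
G1 X5.63 Y7.07
G1 X5.23 Y6.49
G1 X5.29 Y5.78
G1 X5.80 Y5.29
G1 X6.51 Y5.23
G1 X7.09 Y5.64
G1 X7.26 Y6.33
M2 ; end

The solid is a regular 9-sided pyramid, base circumscribed radius ≈ 6.23 mm, apex at z ≈ 23.6 mm. Slicing at Δz = 3.94 mm — 6 equal slices spanning the solid's height, so layer i sits at z = i·h/6 — gives 5 non-empty perimeters. Each is a 9-segment closed polygon; G0 lifts to the layer z and rapids to the start vertex, then G1 traces the edges. The cross-section shrinks linearly with z (the slice at the apex is degenerate and omitted).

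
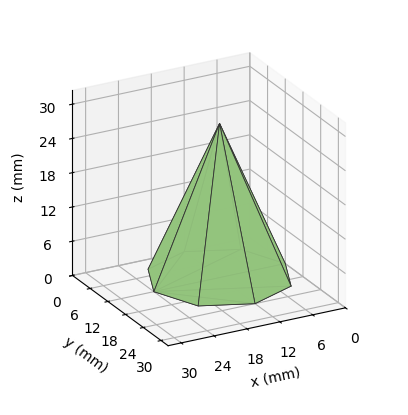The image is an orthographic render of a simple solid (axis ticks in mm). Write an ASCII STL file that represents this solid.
Reading the render: the shape is a regular 8-sided pyramid, base circumscribed radius ≈ 12 mm, apex at z ≈ 27 mm (dimensions read to the nearest mm from the axis ticks). For the STL, each face is triangulated and given an outward normal.

solid part
  facet normal 0.0000 0.0000 -1.0000
    outer loop
      vertex 12.000 24.000 0.000
      vertex 20.485 20.485 0.000
      vertex 24.000 12.000 0.000
    endloop
  endfacet
  facet normal 0.0000 0.0000 -1.0000
    outer loop
      vertex 3.515 20.485 0.000
      vertex 12.000 24.000 0.000
      vertex 24.000 12.000 0.000
    endloop
  endfacet
  facet normal 0.0000 0.0000 -1.0000
    outer loop
      vertex 0.000 12.000 0.000
      vertex 3.515 20.485 0.000
      vertex 24.000 12.000 0.000
    endloop
  endfacet
  facet normal 0.0000 0.0000 -1.0000
    outer loop
      vertex 3.515 3.515 0.000
      vertex 0.000 12.000 0.000
      vertex 24.000 12.000 0.000
    endloop
  endfacet
  facet normal 0.0000 0.0000 -1.0000
    outer loop
      vertex 12.000 0.000 0.000
      vertex 3.515 3.515 0.000
      vertex 24.000 12.000 0.000
    endloop
  endfacet
  facet normal 0.0000 0.0000 -1.0000
    outer loop
      vertex 20.485 3.515 0.000
      vertex 12.000 0.000 0.000
      vertex 24.000 12.000 0.000
    endloop
  endfacet
  facet normal 0.8546 0.3540 0.3798
    outer loop
      vertex 24.000 12.000 0.000
      vertex 20.485 20.485 0.000
      vertex 12.000 12.000 27.000
    endloop
  endfacet
  facet normal 0.3540 0.8546 0.3798
    outer loop
      vertex 20.485 20.485 0.000
      vertex 12.000 24.000 0.000
      vertex 12.000 12.000 27.000
    endloop
  endfacet
  facet normal -0.3540 0.8546 0.3798
    outer loop
      vertex 12.000 24.000 0.000
      vertex 3.515 20.485 0.000
      vertex 12.000 12.000 27.000
    endloop
  endfacet
  facet normal -0.8546 0.3540 0.3798
    outer loop
      vertex 3.515 20.485 0.000
      vertex 0.000 12.000 0.000
      vertex 12.000 12.000 27.000
    endloop
  endfacet
  facet normal -0.8546 -0.3540 0.3798
    outer loop
      vertex 0.000 12.000 0.000
      vertex 3.515 3.515 0.000
      vertex 12.000 12.000 27.000
    endloop
  endfacet
  facet normal -0.3540 -0.8546 0.3798
    outer loop
      vertex 3.515 3.515 0.000
      vertex 12.000 0.000 0.000
      vertex 12.000 12.000 27.000
    endloop
  endfacet
  facet normal 0.3540 -0.8546 0.3798
    outer loop
      vertex 12.000 0.000 0.000
      vertex 20.485 3.515 0.000
      vertex 12.000 12.000 27.000
    endloop
  endfacet
  facet normal 0.8546 -0.3540 0.3798
    outer loop
      vertex 20.485 3.515 0.000
      vertex 24.000 12.000 0.000
      vertex 12.000 12.000 27.000
    endloop
  endfacet
endsolid part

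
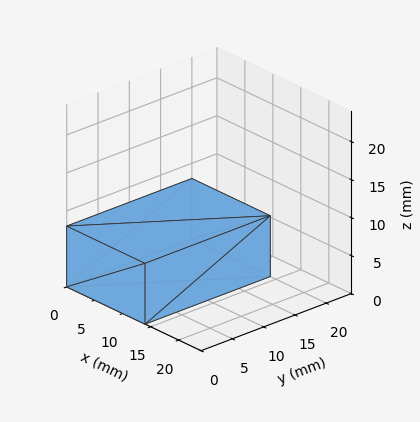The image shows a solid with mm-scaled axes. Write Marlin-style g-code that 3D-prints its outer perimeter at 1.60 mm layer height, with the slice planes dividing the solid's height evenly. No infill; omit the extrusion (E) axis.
Reading the render: the shape is a rectangular box, roughly 14 × 20 mm footprint and 8 mm tall (dimensions read to the nearest mm from the axis ticks). For the g-code, the solid's height is divided into equal slices at the stated Δz and each level perimeter traced with G1 moves after a G0 lift.

; perimeter-only toolpath
G21 ; units = mm
G90 ; absolute positioning
G28 ; home
; layer 1
G0 Z1.60
G0 X0.00 Y0.00
G1 X14.00 Y0.00
G1 X14.00 Y20.00
G1 X0.00 Y20.00
G1 X0.00 Y0.00
; layer 2
G0 Z3.20
G0 X0.00 Y0.00
G1 X14.00 Y0.00
G1 X14.00 Y20.00
G1 X0.00 Y20.00
G1 X0.00 Y0.00
; layer 3
G0 Z4.80
G0 X0.00 Y0.00
G1 X14.00 Y0.00
G1 X14.00 Y20.00
G1 X0.00 Y20.00
G1 X0.00 Y0.00
; layer 4
G0 Z6.40
G0 X0.00 Y0.00
G1 X14.00 Y0.00
G1 X14.00 Y20.00
G1 X0.00 Y20.00
G1 X0.00 Y0.00
; layer 5
G0 Z8.00
G0 X0.00 Y0.00
G1 X14.00 Y0.00
G1 X14.00 Y20.00
G1 X0.00 Y20.00
G1 X0.00 Y0.00
M2 ; end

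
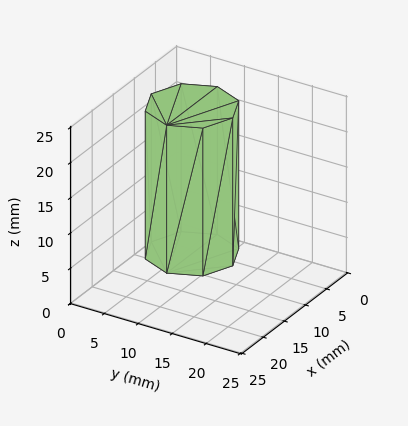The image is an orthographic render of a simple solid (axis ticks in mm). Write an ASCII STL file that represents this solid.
Reading the render: the shape is a regular 8-sided prism (a cylinder approximated with 8 flat sides), circumscribed radius ≈ 6 mm, height ≈ 21 mm (dimensions read to the nearest mm from the axis ticks). For the STL, each face is triangulated and given an outward normal.

solid part
  facet normal 0.0000 0.0000 -1.0000
    outer loop
      vertex 6.000 12.000 0.000
      vertex 10.243 10.243 0.000
      vertex 12.000 6.000 0.000
    endloop
  endfacet
  facet normal 0.0000 0.0000 -1.0000
    outer loop
      vertex 1.757 10.243 0.000
      vertex 6.000 12.000 0.000
      vertex 12.000 6.000 0.000
    endloop
  endfacet
  facet normal 0.0000 0.0000 -1.0000
    outer loop
      vertex 0.000 6.000 0.000
      vertex 1.757 10.243 0.000
      vertex 12.000 6.000 0.000
    endloop
  endfacet
  facet normal 0.0000 0.0000 -1.0000
    outer loop
      vertex 1.757 1.757 0.000
      vertex 0.000 6.000 0.000
      vertex 12.000 6.000 0.000
    endloop
  endfacet
  facet normal 0.0000 0.0000 -1.0000
    outer loop
      vertex 6.000 0.000 0.000
      vertex 1.757 1.757 0.000
      vertex 12.000 6.000 0.000
    endloop
  endfacet
  facet normal 0.0000 0.0000 -1.0000
    outer loop
      vertex 10.243 1.757 0.000
      vertex 6.000 0.000 0.000
      vertex 12.000 6.000 0.000
    endloop
  endfacet
  facet normal 0.0000 0.0000 1.0000
    outer loop
      vertex 12.000 6.000 21.000
      vertex 10.243 10.243 21.000
      vertex 6.000 12.000 21.000
    endloop
  endfacet
  facet normal 0.0000 0.0000 1.0000
    outer loop
      vertex 12.000 6.000 21.000
      vertex 6.000 12.000 21.000
      vertex 1.757 10.243 21.000
    endloop
  endfacet
  facet normal 0.0000 0.0000 1.0000
    outer loop
      vertex 12.000 6.000 21.000
      vertex 1.757 10.243 21.000
      vertex 0.000 6.000 21.000
    endloop
  endfacet
  facet normal 0.0000 0.0000 1.0000
    outer loop
      vertex 12.000 6.000 21.000
      vertex 0.000 6.000 21.000
      vertex 1.757 1.757 21.000
    endloop
  endfacet
  facet normal 0.0000 0.0000 1.0000
    outer loop
      vertex 12.000 6.000 21.000
      vertex 1.757 1.757 21.000
      vertex 6.000 0.000 21.000
    endloop
  endfacet
  facet normal 0.0000 0.0000 1.0000
    outer loop
      vertex 12.000 6.000 21.000
      vertex 6.000 0.000 21.000
      vertex 10.243 1.757 21.000
    endloop
  endfacet
  facet normal 0.9239 0.3826 0.0000
    outer loop
      vertex 12.000 6.000 0.000
      vertex 10.243 10.243 0.000
      vertex 10.243 10.243 21.000
    endloop
  endfacet
  facet normal 0.9239 0.3826 0.0000
    outer loop
      vertex 12.000 6.000 0.000
      vertex 10.243 10.243 21.000
      vertex 12.000 6.000 21.000
    endloop
  endfacet
  facet normal 0.3826 0.9239 0.0000
    outer loop
      vertex 10.243 10.243 0.000
      vertex 6.000 12.000 0.000
      vertex 6.000 12.000 21.000
    endloop
  endfacet
  facet normal 0.3826 0.9239 0.0000
    outer loop
      vertex 10.243 10.243 0.000
      vertex 6.000 12.000 21.000
      vertex 10.243 10.243 21.000
    endloop
  endfacet
  facet normal -0.3826 0.9239 0.0000
    outer loop
      vertex 6.000 12.000 0.000
      vertex 1.757 10.243 0.000
      vertex 1.757 10.243 21.000
    endloop
  endfacet
  facet normal -0.3826 0.9239 0.0000
    outer loop
      vertex 6.000 12.000 0.000
      vertex 1.757 10.243 21.000
      vertex 6.000 12.000 21.000
    endloop
  endfacet
  facet normal -0.9239 0.3826 0.0000
    outer loop
      vertex 1.757 10.243 0.000
      vertex 0.000 6.000 0.000
      vertex 0.000 6.000 21.000
    endloop
  endfacet
  facet normal -0.9239 0.3826 0.0000
    outer loop
      vertex 1.757 10.243 0.000
      vertex 0.000 6.000 21.000
      vertex 1.757 10.243 21.000
    endloop
  endfacet
  facet normal -0.9239 -0.3826 0.0000
    outer loop
      vertex 0.000 6.000 0.000
      vertex 1.757 1.757 0.000
      vertex 1.757 1.757 21.000
    endloop
  endfacet
  facet normal -0.9239 -0.3826 0.0000
    outer loop
      vertex 0.000 6.000 0.000
      vertex 1.757 1.757 21.000
      vertex 0.000 6.000 21.000
    endloop
  endfacet
  facet normal -0.3826 -0.9239 0.0000
    outer loop
      vertex 1.757 1.757 0.000
      vertex 6.000 0.000 0.000
      vertex 6.000 0.000 21.000
    endloop
  endfacet
  facet normal -0.3826 -0.9239 0.0000
    outer loop
      vertex 1.757 1.757 0.000
      vertex 6.000 0.000 21.000
      vertex 1.757 1.757 21.000
    endloop
  endfacet
  facet normal 0.3826 -0.9239 0.0000
    outer loop
      vertex 6.000 0.000 0.000
      vertex 10.243 1.757 0.000
      vertex 10.243 1.757 21.000
    endloop
  endfacet
  facet normal 0.3826 -0.9239 0.0000
    outer loop
      vertex 6.000 0.000 0.000
      vertex 10.243 1.757 21.000
      vertex 6.000 0.000 21.000
    endloop
  endfacet
  facet normal 0.9239 -0.3826 0.0000
    outer loop
      vertex 10.243 1.757 0.000
      vertex 12.000 6.000 0.000
      vertex 12.000 6.000 21.000
    endloop
  endfacet
  facet normal 0.9239 -0.3826 0.0000
    outer loop
      vertex 10.243 1.757 0.000
      vertex 12.000 6.000 21.000
      vertex 10.243 1.757 21.000
    endloop
  endfacet
endsolid part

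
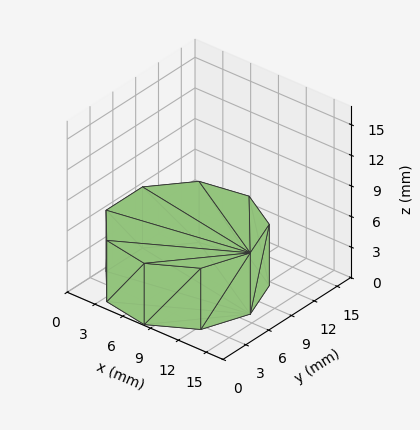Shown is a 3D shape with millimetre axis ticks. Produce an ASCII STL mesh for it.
Reading the render: the shape is a regular 9-sided prism (a cylinder approximated with 9 flat sides), circumscribed radius ≈ 7 mm, height ≈ 6 mm (dimensions read to the nearest mm from the axis ticks). For the STL, each face is triangulated and given an outward normal.

solid part
  facet normal 0.0000 0.0000 -1.0000
    outer loop
      vertex 8.22 13.89 0.00
      vertex 12.36 11.50 0.00
      vertex 14.00 7.00 0.00
    endloop
  endfacet
  facet normal 0.0000 0.0000 -1.0000
    outer loop
      vertex 3.50 13.06 0.00
      vertex 8.22 13.89 0.00
      vertex 14.00 7.00 0.00
    endloop
  endfacet
  facet normal 0.0000 0.0000 -1.0000
    outer loop
      vertex 0.42 9.39 0.00
      vertex 3.50 13.06 0.00
      vertex 14.00 7.00 0.00
    endloop
  endfacet
  facet normal 0.0000 0.0000 -1.0000
    outer loop
      vertex 0.42 4.61 0.00
      vertex 0.42 9.39 0.00
      vertex 14.00 7.00 0.00
    endloop
  endfacet
  facet normal 0.0000 0.0000 -1.0000
    outer loop
      vertex 3.50 0.94 0.00
      vertex 0.42 4.61 0.00
      vertex 14.00 7.00 0.00
    endloop
  endfacet
  facet normal 0.0000 0.0000 -1.0000
    outer loop
      vertex 8.22 0.11 0.00
      vertex 3.50 0.94 0.00
      vertex 14.00 7.00 0.00
    endloop
  endfacet
  facet normal 0.0000 0.0000 -1.0000
    outer loop
      vertex 12.36 2.50 0.00
      vertex 8.22 0.11 0.00
      vertex 14.00 7.00 0.00
    endloop
  endfacet
  facet normal 0.0000 0.0000 1.0000
    outer loop
      vertex 14.00 7.00 6.00
      vertex 12.36 11.50 6.00
      vertex 8.22 13.89 6.00
    endloop
  endfacet
  facet normal 0.0000 0.0000 1.0000
    outer loop
      vertex 14.00 7.00 6.00
      vertex 8.22 13.89 6.00
      vertex 3.50 13.06 6.00
    endloop
  endfacet
  facet normal 0.0000 0.0000 1.0000
    outer loop
      vertex 14.00 7.00 6.00
      vertex 3.50 13.06 6.00
      vertex 0.42 9.39 6.00
    endloop
  endfacet
  facet normal 0.0000 0.0000 1.0000
    outer loop
      vertex 14.00 7.00 6.00
      vertex 0.42 9.39 6.00
      vertex 0.42 4.61 6.00
    endloop
  endfacet
  facet normal 0.0000 0.0000 1.0000
    outer loop
      vertex 14.00 7.00 6.00
      vertex 0.42 4.61 6.00
      vertex 3.50 0.94 6.00
    endloop
  endfacet
  facet normal 0.0000 0.0000 1.0000
    outer loop
      vertex 14.00 7.00 6.00
      vertex 3.50 0.94 6.00
      vertex 8.22 0.11 6.00
    endloop
  endfacet
  facet normal 0.0000 0.0000 1.0000
    outer loop
      vertex 14.00 7.00 6.00
      vertex 8.22 0.11 6.00
      vertex 12.36 2.50 6.00
    endloop
  endfacet
  facet normal 0.9395 0.3424 0.0000
    outer loop
      vertex 14.00 7.00 0.00
      vertex 12.36 11.50 0.00
      vertex 12.36 11.50 6.00
    endloop
  endfacet
  facet normal 0.9395 0.3424 0.0000
    outer loop
      vertex 14.00 7.00 0.00
      vertex 12.36 11.50 6.00
      vertex 14.00 7.00 6.00
    endloop
  endfacet
  facet normal 0.5000 0.8660 0.0000
    outer loop
      vertex 12.36 11.50 0.00
      vertex 8.22 13.89 0.00
      vertex 8.22 13.89 6.00
    endloop
  endfacet
  facet normal 0.5000 0.8660 0.0000
    outer loop
      vertex 12.36 11.50 0.00
      vertex 8.22 13.89 6.00
      vertex 12.36 11.50 6.00
    endloop
  endfacet
  facet normal -0.1732 0.9849 0.0000
    outer loop
      vertex 8.22 13.89 0.00
      vertex 3.50 13.06 0.00
      vertex 3.50 13.06 6.00
    endloop
  endfacet
  facet normal -0.1732 0.9849 0.0000
    outer loop
      vertex 8.22 13.89 0.00
      vertex 3.50 13.06 6.00
      vertex 8.22 13.89 6.00
    endloop
  endfacet
  facet normal -0.7660 0.6428 0.0000
    outer loop
      vertex 3.50 13.06 0.00
      vertex 0.42 9.39 0.00
      vertex 0.42 9.39 6.00
    endloop
  endfacet
  facet normal -0.7660 0.6428 0.0000
    outer loop
      vertex 3.50 13.06 0.00
      vertex 0.42 9.39 6.00
      vertex 3.50 13.06 6.00
    endloop
  endfacet
  facet normal -1.0000 0.0000 0.0000
    outer loop
      vertex 0.42 9.39 0.00
      vertex 0.42 4.61 0.00
      vertex 0.42 4.61 6.00
    endloop
  endfacet
  facet normal -1.0000 0.0000 0.0000
    outer loop
      vertex 0.42 9.39 0.00
      vertex 0.42 4.61 6.00
      vertex 0.42 9.39 6.00
    endloop
  endfacet
  facet normal -0.7660 -0.6428 0.0000
    outer loop
      vertex 0.42 4.61 0.00
      vertex 3.50 0.94 0.00
      vertex 3.50 0.94 6.00
    endloop
  endfacet
  facet normal -0.7660 -0.6428 0.0000
    outer loop
      vertex 0.42 4.61 0.00
      vertex 3.50 0.94 6.00
      vertex 0.42 4.61 6.00
    endloop
  endfacet
  facet normal -0.1732 -0.9849 0.0000
    outer loop
      vertex 3.50 0.94 0.00
      vertex 8.22 0.11 0.00
      vertex 8.22 0.11 6.00
    endloop
  endfacet
  facet normal -0.1732 -0.9849 0.0000
    outer loop
      vertex 3.50 0.94 0.00
      vertex 8.22 0.11 6.00
      vertex 3.50 0.94 6.00
    endloop
  endfacet
  facet normal 0.5000 -0.8660 0.0000
    outer loop
      vertex 8.22 0.11 0.00
      vertex 12.36 2.50 0.00
      vertex 12.36 2.50 6.00
    endloop
  endfacet
  facet normal 0.5000 -0.8660 0.0000
    outer loop
      vertex 8.22 0.11 0.00
      vertex 12.36 2.50 6.00
      vertex 8.22 0.11 6.00
    endloop
  endfacet
  facet normal 0.9395 -0.3424 0.0000
    outer loop
      vertex 12.36 2.50 0.00
      vertex 14.00 7.00 0.00
      vertex 14.00 7.00 6.00
    endloop
  endfacet
  facet normal 0.9395 -0.3424 0.0000
    outer loop
      vertex 12.36 2.50 0.00
      vertex 14.00 7.00 6.00
      vertex 12.36 2.50 6.00
    endloop
  endfacet
endsolid part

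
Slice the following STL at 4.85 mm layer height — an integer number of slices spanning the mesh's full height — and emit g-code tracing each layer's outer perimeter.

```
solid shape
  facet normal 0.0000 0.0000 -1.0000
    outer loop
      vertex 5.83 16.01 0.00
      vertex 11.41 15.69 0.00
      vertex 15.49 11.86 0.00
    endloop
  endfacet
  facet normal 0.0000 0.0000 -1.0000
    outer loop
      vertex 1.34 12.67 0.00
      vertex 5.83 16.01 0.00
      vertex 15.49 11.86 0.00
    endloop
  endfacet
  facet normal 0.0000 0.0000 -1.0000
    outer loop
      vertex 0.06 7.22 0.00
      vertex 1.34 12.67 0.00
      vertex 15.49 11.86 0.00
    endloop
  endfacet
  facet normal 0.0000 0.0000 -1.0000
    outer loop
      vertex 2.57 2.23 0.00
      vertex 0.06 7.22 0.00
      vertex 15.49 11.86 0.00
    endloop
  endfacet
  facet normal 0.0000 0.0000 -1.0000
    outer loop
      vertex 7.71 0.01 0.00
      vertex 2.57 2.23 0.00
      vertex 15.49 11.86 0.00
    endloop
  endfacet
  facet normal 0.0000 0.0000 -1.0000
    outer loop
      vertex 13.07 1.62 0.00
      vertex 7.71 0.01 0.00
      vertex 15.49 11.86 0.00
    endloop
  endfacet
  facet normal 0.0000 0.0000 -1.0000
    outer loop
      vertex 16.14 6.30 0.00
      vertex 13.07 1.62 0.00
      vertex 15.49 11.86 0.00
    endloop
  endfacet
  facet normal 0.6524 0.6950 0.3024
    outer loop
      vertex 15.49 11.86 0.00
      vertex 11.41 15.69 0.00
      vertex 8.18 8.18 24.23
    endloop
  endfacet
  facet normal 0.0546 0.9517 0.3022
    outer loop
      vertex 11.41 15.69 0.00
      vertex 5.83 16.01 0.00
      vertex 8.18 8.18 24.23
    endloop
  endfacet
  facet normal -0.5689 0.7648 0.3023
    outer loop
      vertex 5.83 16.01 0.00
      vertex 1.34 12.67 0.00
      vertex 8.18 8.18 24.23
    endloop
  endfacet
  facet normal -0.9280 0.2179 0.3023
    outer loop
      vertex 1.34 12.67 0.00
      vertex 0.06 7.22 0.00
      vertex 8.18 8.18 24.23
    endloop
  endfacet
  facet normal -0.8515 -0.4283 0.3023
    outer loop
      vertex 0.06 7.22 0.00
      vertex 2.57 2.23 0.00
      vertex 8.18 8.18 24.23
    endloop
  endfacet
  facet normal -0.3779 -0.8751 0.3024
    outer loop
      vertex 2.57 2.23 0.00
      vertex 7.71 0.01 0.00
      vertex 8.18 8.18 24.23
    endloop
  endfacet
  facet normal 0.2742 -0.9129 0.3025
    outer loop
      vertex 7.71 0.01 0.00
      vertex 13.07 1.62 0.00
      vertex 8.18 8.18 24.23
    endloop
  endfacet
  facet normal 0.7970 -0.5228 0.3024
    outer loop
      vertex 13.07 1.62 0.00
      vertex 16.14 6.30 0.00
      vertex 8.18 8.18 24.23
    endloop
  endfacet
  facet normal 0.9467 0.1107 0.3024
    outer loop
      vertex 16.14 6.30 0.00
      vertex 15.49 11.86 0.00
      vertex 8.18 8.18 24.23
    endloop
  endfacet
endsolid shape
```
; perimeter-only toolpath
G21 ; units = mm
G90 ; absolute positioning
G28 ; home
; layer 1
G0 Z4.85
G0 X14.03 Y11.12
G1 X10.76 Y14.19
G1 X6.30 Y14.44
G1 X2.71 Y11.77
G1 X1.68 Y7.41
G1 X3.69 Y3.42
G1 X7.80 Y1.64
G1 X12.09 Y2.93
G1 X14.55 Y6.68
G1 X14.03 Y11.12
; layer 2
G0 Z9.69
G0 X12.57 Y10.39
G1 X10.12 Y12.69
G1 X6.77 Y12.88
G1 X4.08 Y10.87
G1 X3.31 Y7.60
G1 X4.81 Y4.61
G1 X7.90 Y3.28
G1 X11.11 Y4.24
G1 X12.96 Y7.05
G1 X12.57 Y10.39
; layer 3
G0 Z14.54
G0 X11.10 Y9.65
G1 X9.47 Y11.18
G1 X7.24 Y11.31
G1 X5.44 Y9.98
G1 X4.93 Y7.80
G1 X5.94 Y5.80
G1 X7.99 Y4.91
G1 X10.14 Y5.56
G1 X11.36 Y7.43
G1 X11.10 Y9.65
; layer 4
G0 Z19.38
G0 X9.64 Y8.92
G1 X8.83 Y9.68
G1 X7.71 Y9.75
G1 X6.81 Y9.08
G1 X6.56 Y7.99
G1 X7.06 Y6.99
G1 X8.09 Y6.55
G1 X9.16 Y6.87
G1 X9.77 Y7.80
G1 X9.64 Y8.92
M2 ; end

The solid is a regular 9-sided pyramid, base circumscribed radius ≈ 8.18 mm, apex at z ≈ 24.2 mm. Slicing at Δz = 4.85 mm — 5 equal slices spanning the solid's height, so layer i sits at z = i·h/5 — gives 4 non-empty perimeters. Each is a 9-segment closed polygon; G0 lifts to the layer z and rapids to the start vertex, then G1 traces the edges. The cross-section shrinks linearly with z (the slice at the apex is degenerate and omitted).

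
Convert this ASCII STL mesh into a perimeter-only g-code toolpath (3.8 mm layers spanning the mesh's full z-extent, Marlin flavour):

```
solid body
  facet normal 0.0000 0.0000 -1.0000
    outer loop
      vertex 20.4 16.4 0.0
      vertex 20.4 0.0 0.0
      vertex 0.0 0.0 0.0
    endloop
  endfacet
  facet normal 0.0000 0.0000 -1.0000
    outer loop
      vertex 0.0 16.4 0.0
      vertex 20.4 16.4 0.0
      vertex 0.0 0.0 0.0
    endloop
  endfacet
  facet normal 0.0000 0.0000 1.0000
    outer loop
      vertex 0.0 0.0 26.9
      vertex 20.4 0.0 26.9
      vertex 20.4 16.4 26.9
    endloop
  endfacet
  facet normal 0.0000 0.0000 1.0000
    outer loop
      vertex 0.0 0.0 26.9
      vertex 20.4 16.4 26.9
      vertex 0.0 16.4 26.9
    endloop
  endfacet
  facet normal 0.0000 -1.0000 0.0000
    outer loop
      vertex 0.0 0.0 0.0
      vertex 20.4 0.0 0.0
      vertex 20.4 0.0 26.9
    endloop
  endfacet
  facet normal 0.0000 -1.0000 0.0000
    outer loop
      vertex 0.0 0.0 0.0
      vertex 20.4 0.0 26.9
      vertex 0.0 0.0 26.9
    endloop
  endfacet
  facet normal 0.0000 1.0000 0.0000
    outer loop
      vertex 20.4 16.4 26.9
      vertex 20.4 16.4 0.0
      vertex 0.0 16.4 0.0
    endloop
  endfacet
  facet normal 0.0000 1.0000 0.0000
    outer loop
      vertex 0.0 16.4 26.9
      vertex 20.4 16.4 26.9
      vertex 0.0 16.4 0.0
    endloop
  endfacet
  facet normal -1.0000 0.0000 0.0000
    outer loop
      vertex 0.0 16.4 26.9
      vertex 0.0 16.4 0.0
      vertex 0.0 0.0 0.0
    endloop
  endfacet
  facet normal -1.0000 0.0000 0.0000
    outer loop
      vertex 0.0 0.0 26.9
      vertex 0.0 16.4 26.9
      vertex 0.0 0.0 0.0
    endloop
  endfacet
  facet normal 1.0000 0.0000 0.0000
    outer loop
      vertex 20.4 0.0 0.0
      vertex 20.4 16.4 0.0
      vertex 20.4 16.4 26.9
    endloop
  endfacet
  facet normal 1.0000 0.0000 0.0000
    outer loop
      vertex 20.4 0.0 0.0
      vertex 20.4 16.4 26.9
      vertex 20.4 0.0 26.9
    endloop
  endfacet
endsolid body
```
; perimeter-only toolpath
G21 ; units = mm
G90 ; absolute positioning
G28 ; home
; layer 1
G0 Z3.8
G0 X0.0 Y0.0
G1 X20.4 Y0.0
G1 X20.4 Y16.4
G1 X0.0 Y16.4
G1 X0.0 Y0.0
; layer 2
G0 Z7.7
G0 X0.0 Y0.0
G1 X20.4 Y0.0
G1 X20.4 Y16.4
G1 X0.0 Y16.4
G1 X0.0 Y0.0
; layer 3
G0 Z11.5
G0 X0.0 Y0.0
G1 X20.4 Y0.0
G1 X20.4 Y16.4
G1 X0.0 Y16.4
G1 X0.0 Y0.0
; layer 4
G0 Z15.4
G0 X0.0 Y0.0
G1 X20.4 Y0.0
G1 X20.4 Y16.4
G1 X0.0 Y16.4
G1 X0.0 Y0.0
; layer 5
G0 Z19.2
G0 X0.0 Y0.0
G1 X20.4 Y0.0
G1 X20.4 Y16.4
G1 X0.0 Y16.4
G1 X0.0 Y0.0
; layer 6
G0 Z23.1
G0 X0.0 Y0.0
G1 X20.4 Y0.0
G1 X20.4 Y16.4
G1 X0.0 Y16.4
G1 X0.0 Y0.0
; layer 7
G0 Z26.9
G0 X0.0 Y0.0
G1 X20.4 Y0.0
G1 X20.4 Y16.4
G1 X0.0 Y16.4
G1 X0.0 Y0.0
M2 ; end

The solid is a rectangular box, roughly 20.4 × 16.4 mm footprint and 26.9 mm tall. Slicing at Δz = 3.8 mm — 7 equal slices spanning the solid's height, so layer i sits at z = i·h/7 — gives 7 non-empty perimeters. Each is a 4-segment closed polygon; G0 lifts to the layer z and rapids to the start vertex, then G1 traces the edges.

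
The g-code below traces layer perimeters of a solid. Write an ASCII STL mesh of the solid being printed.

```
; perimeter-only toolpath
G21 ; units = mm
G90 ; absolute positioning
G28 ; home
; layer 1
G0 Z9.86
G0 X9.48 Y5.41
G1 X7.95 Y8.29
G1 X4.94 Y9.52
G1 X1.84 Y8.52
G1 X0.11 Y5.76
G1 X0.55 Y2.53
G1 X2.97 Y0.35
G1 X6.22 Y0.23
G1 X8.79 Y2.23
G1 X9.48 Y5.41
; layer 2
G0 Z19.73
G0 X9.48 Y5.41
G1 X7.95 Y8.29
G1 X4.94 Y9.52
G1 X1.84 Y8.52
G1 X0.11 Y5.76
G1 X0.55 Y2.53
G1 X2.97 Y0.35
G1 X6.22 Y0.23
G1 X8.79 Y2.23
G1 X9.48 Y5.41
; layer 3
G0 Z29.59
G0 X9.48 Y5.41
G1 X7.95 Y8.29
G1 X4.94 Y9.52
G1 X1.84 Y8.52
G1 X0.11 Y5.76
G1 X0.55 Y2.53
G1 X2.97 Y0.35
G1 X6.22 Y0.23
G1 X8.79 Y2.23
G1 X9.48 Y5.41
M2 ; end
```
solid part
  facet normal 0.0000 0.0000 -1.0000
    outer loop
      vertex 4.94 9.52 0.00
      vertex 7.95 8.29 0.00
      vertex 9.48 5.41 0.00
    endloop
  endfacet
  facet normal 0.0000 0.0000 -1.0000
    outer loop
      vertex 1.84 8.52 0.00
      vertex 4.94 9.52 0.00
      vertex 9.48 5.41 0.00
    endloop
  endfacet
  facet normal 0.0000 0.0000 -1.0000
    outer loop
      vertex 0.11 5.76 0.00
      vertex 1.84 8.52 0.00
      vertex 9.48 5.41 0.00
    endloop
  endfacet
  facet normal 0.0000 0.0000 -1.0000
    outer loop
      vertex 0.55 2.53 0.00
      vertex 0.11 5.76 0.00
      vertex 9.48 5.41 0.00
    endloop
  endfacet
  facet normal 0.0000 0.0000 -1.0000
    outer loop
      vertex 2.97 0.35 0.00
      vertex 0.55 2.53 0.00
      vertex 9.48 5.41 0.00
    endloop
  endfacet
  facet normal 0.0000 0.0000 -1.0000
    outer loop
      vertex 6.22 0.23 0.00
      vertex 2.97 0.35 0.00
      vertex 9.48 5.41 0.00
    endloop
  endfacet
  facet normal 0.0000 0.0000 -1.0000
    outer loop
      vertex 8.79 2.23 0.00
      vertex 6.22 0.23 0.00
      vertex 9.48 5.41 0.00
    endloop
  endfacet
  facet normal 0.0000 0.0000 1.0000
    outer loop
      vertex 9.48 5.41 29.59
      vertex 7.95 8.29 29.59
      vertex 4.94 9.52 29.59
    endloop
  endfacet
  facet normal 0.0000 0.0000 1.0000
    outer loop
      vertex 9.48 5.41 29.59
      vertex 4.94 9.52 29.59
      vertex 1.84 8.52 29.59
    endloop
  endfacet
  facet normal 0.0000 0.0000 1.0000
    outer loop
      vertex 9.48 5.41 29.59
      vertex 1.84 8.52 29.59
      vertex 0.11 5.76 29.59
    endloop
  endfacet
  facet normal 0.0000 0.0000 1.0000
    outer loop
      vertex 9.48 5.41 29.59
      vertex 0.11 5.76 29.59
      vertex 0.55 2.53 29.59
    endloop
  endfacet
  facet normal 0.0000 0.0000 1.0000
    outer loop
      vertex 9.48 5.41 29.59
      vertex 0.55 2.53 29.59
      vertex 2.97 0.35 29.59
    endloop
  endfacet
  facet normal 0.0000 0.0000 1.0000
    outer loop
      vertex 9.48 5.41 29.59
      vertex 2.97 0.35 29.59
      vertex 6.22 0.23 29.59
    endloop
  endfacet
  facet normal 0.0000 0.0000 1.0000
    outer loop
      vertex 9.48 5.41 29.59
      vertex 6.22 0.23 29.59
      vertex 8.79 2.23 29.59
    endloop
  endfacet
  facet normal 0.8831 0.4692 0.0000
    outer loop
      vertex 9.48 5.41 0.00
      vertex 7.95 8.29 0.00
      vertex 7.95 8.29 29.59
    endloop
  endfacet
  facet normal 0.8831 0.4692 0.0000
    outer loop
      vertex 9.48 5.41 0.00
      vertex 7.95 8.29 29.59
      vertex 9.48 5.41 29.59
    endloop
  endfacet
  facet normal 0.3783 0.9257 0.0000
    outer loop
      vertex 7.95 8.29 0.00
      vertex 4.94 9.52 0.00
      vertex 4.94 9.52 29.59
    endloop
  endfacet
  facet normal 0.3783 0.9257 0.0000
    outer loop
      vertex 7.95 8.29 0.00
      vertex 4.94 9.52 29.59
      vertex 7.95 8.29 29.59
    endloop
  endfacet
  facet normal -0.3070 0.9517 0.0000
    outer loop
      vertex 4.94 9.52 0.00
      vertex 1.84 8.52 0.00
      vertex 1.84 8.52 29.59
    endloop
  endfacet
  facet normal -0.3070 0.9517 0.0000
    outer loop
      vertex 4.94 9.52 0.00
      vertex 1.84 8.52 29.59
      vertex 4.94 9.52 29.59
    endloop
  endfacet
  facet normal -0.8473 0.5311 0.0000
    outer loop
      vertex 1.84 8.52 0.00
      vertex 0.11 5.76 0.00
      vertex 0.11 5.76 29.59
    endloop
  endfacet
  facet normal -0.8473 0.5311 0.0000
    outer loop
      vertex 1.84 8.52 0.00
      vertex 0.11 5.76 29.59
      vertex 1.84 8.52 29.59
    endloop
  endfacet
  facet normal -0.9908 -0.1350 0.0000
    outer loop
      vertex 0.11 5.76 0.00
      vertex 0.55 2.53 0.00
      vertex 0.55 2.53 29.59
    endloop
  endfacet
  facet normal -0.9908 -0.1350 0.0000
    outer loop
      vertex 0.11 5.76 0.00
      vertex 0.55 2.53 29.59
      vertex 0.11 5.76 29.59
    endloop
  endfacet
  facet normal -0.6693 -0.7430 0.0000
    outer loop
      vertex 0.55 2.53 0.00
      vertex 2.97 0.35 0.00
      vertex 2.97 0.35 29.59
    endloop
  endfacet
  facet normal -0.6693 -0.7430 0.0000
    outer loop
      vertex 0.55 2.53 0.00
      vertex 2.97 0.35 29.59
      vertex 0.55 2.53 29.59
    endloop
  endfacet
  facet normal -0.0369 -0.9993 0.0000
    outer loop
      vertex 2.97 0.35 0.00
      vertex 6.22 0.23 0.00
      vertex 6.22 0.23 29.59
    endloop
  endfacet
  facet normal -0.0369 -0.9993 0.0000
    outer loop
      vertex 2.97 0.35 0.00
      vertex 6.22 0.23 29.59
      vertex 2.97 0.35 29.59
    endloop
  endfacet
  facet normal 0.6142 -0.7892 0.0000
    outer loop
      vertex 6.22 0.23 0.00
      vertex 8.79 2.23 0.00
      vertex 8.79 2.23 29.59
    endloop
  endfacet
  facet normal 0.6142 -0.7892 0.0000
    outer loop
      vertex 6.22 0.23 0.00
      vertex 8.79 2.23 29.59
      vertex 6.22 0.23 29.59
    endloop
  endfacet
  facet normal 0.9773 -0.2120 0.0000
    outer loop
      vertex 8.79 2.23 0.00
      vertex 9.48 5.41 0.00
      vertex 9.48 5.41 29.59
    endloop
  endfacet
  facet normal 0.9773 -0.2120 0.0000
    outer loop
      vertex 8.79 2.23 0.00
      vertex 9.48 5.41 29.59
      vertex 8.79 2.23 29.59
    endloop
  endfacet
endsolid part

The G0 Z moves step by Δz≈9.86 mm. Every layer's G1 loop is the same polygon, so the solid is a straight extrusion of it from z=0 to z≈29.6. Closing with flat bottom and top caps and triangulating gives 32 facets — a regular 9-sided prism (a cylinder approximated with 9 flat sides), circumscribed radius ≈ 4.76 mm, height ≈ 29.6 mm.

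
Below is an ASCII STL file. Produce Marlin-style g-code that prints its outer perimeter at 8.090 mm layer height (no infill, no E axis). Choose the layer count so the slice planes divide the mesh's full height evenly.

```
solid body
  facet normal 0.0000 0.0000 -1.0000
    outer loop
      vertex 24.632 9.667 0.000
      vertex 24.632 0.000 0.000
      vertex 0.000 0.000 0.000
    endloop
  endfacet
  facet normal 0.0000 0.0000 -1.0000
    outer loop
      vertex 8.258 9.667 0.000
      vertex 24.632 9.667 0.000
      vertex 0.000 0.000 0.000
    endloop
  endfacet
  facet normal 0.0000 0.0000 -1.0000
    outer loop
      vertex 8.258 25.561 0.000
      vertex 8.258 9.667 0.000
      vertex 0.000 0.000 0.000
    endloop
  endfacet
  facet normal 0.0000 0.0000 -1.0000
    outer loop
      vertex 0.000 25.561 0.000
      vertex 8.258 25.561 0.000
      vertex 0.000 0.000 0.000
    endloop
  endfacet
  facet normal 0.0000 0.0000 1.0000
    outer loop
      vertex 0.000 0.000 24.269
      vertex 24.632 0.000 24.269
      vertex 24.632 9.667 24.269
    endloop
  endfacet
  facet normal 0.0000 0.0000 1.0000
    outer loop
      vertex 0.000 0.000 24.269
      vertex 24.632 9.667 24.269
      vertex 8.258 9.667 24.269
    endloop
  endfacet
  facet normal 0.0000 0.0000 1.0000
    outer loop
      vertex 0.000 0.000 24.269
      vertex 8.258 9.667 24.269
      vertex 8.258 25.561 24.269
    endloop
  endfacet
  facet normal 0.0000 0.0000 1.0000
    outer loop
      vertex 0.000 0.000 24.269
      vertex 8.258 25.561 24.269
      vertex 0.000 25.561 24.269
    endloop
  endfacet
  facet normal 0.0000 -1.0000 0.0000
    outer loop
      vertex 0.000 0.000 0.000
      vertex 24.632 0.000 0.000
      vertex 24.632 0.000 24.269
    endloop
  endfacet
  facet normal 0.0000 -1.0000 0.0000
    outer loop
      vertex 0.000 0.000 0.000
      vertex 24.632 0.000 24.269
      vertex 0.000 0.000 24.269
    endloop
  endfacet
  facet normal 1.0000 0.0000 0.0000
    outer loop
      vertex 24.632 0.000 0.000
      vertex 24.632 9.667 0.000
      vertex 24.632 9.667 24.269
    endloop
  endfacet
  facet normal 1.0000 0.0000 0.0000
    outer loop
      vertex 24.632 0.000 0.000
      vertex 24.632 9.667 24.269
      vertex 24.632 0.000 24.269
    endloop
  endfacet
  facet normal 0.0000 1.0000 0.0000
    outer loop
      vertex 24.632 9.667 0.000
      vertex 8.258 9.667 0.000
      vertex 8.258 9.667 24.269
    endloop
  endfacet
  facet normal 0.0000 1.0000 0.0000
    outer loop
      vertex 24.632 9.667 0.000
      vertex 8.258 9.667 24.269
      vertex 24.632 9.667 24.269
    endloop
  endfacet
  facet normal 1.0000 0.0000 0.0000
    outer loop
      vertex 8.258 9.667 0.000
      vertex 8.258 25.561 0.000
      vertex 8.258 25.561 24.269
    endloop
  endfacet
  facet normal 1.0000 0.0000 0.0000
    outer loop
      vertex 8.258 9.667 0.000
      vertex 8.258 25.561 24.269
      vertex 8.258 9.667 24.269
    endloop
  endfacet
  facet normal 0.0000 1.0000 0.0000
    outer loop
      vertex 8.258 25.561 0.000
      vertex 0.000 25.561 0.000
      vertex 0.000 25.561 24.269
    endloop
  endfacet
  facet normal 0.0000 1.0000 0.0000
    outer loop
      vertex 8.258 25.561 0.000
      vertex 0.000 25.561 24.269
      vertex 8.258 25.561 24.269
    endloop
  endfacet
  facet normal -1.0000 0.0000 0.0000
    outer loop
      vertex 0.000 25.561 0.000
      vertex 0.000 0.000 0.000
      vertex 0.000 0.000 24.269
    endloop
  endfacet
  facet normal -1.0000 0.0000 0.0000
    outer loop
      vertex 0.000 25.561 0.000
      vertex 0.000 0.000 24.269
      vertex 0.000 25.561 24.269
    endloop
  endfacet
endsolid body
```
; perimeter-only toolpath
G21 ; units = mm
G90 ; absolute positioning
G28 ; home
; layer 1
G0 Z8.090
G0 X0.000 Y0.000
G1 X24.632 Y0.000
G1 X24.632 Y9.667
G1 X8.258 Y9.667
G1 X8.258 Y25.561
G1 X0.000 Y25.561
G1 X0.000 Y0.000
; layer 2
G0 Z16.179
G0 X0.000 Y0.000
G1 X24.632 Y0.000
G1 X24.632 Y9.667
G1 X8.258 Y9.667
G1 X8.258 Y25.561
G1 X0.000 Y25.561
G1 X0.000 Y0.000
; layer 3
G0 Z24.269
G0 X0.000 Y0.000
G1 X24.632 Y0.000
G1 X24.632 Y9.667
G1 X8.258 Y9.667
G1 X8.258 Y25.561
G1 X0.000 Y25.561
G1 X0.000 Y0.000
M2 ; end

The solid is an L-shaped prism: outer 24.6 × 25.6 mm, arm thicknesses ≈ 9.67 mm (horizontal) and 8.26 mm (vertical), extruded 24.3 mm in z. Slicing at Δz = 8.090 mm — 3 equal slices spanning the solid's height, so layer i sits at z = i·h/3 — gives 3 non-empty perimeters. Each is a 6-segment closed polygon; G0 lifts to the layer z and rapids to the start vertex, then G1 traces the edges.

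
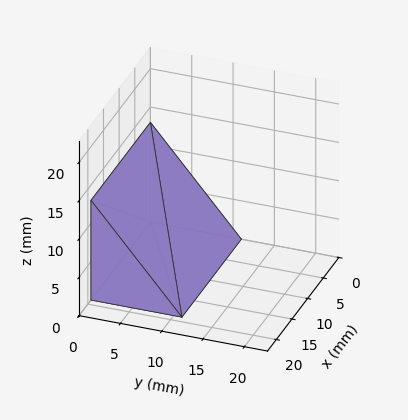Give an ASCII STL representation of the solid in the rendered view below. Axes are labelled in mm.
Reading the render: the shape is a wedge (ramp): 19 × 11 mm base, rising to 13 mm along the y=0 edge and sloping linearly to z=0 at y=11 (dimensions read to the nearest mm from the axis ticks). For the STL, each face is triangulated and given an outward normal.

solid part
  facet normal 0.0000 0.0000 -1.0000
    outer loop
      vertex 19.00 11.00 0.00
      vertex 19.00 0.00 0.00
      vertex 0.00 0.00 0.00
    endloop
  endfacet
  facet normal 0.0000 0.0000 -1.0000
    outer loop
      vertex 0.00 11.00 0.00
      vertex 19.00 11.00 0.00
      vertex 0.00 0.00 0.00
    endloop
  endfacet
  facet normal 0.0000 -1.0000 0.0000
    outer loop
      vertex 0.00 0.00 0.00
      vertex 19.00 0.00 0.00
      vertex 19.00 0.00 13.00
    endloop
  endfacet
  facet normal 0.0000 -1.0000 0.0000
    outer loop
      vertex 0.00 0.00 0.00
      vertex 19.00 0.00 13.00
      vertex 0.00 0.00 13.00
    endloop
  endfacet
  facet normal 0.0000 0.7634 0.6459
    outer loop
      vertex 0.00 0.00 13.00
      vertex 19.00 0.00 13.00
      vertex 19.00 11.00 0.00
    endloop
  endfacet
  facet normal 0.0000 0.7634 0.6459
    outer loop
      vertex 0.00 0.00 13.00
      vertex 19.00 11.00 0.00
      vertex 0.00 11.00 0.00
    endloop
  endfacet
  facet normal -1.0000 0.0000 0.0000
    outer loop
      vertex 0.00 0.00 13.00
      vertex 0.00 11.00 0.00
      vertex 0.00 0.00 0.00
    endloop
  endfacet
  facet normal 1.0000 0.0000 0.0000
    outer loop
      vertex 19.00 0.00 0.00
      vertex 19.00 11.00 0.00
      vertex 19.00 0.00 13.00
    endloop
  endfacet
endsolid part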